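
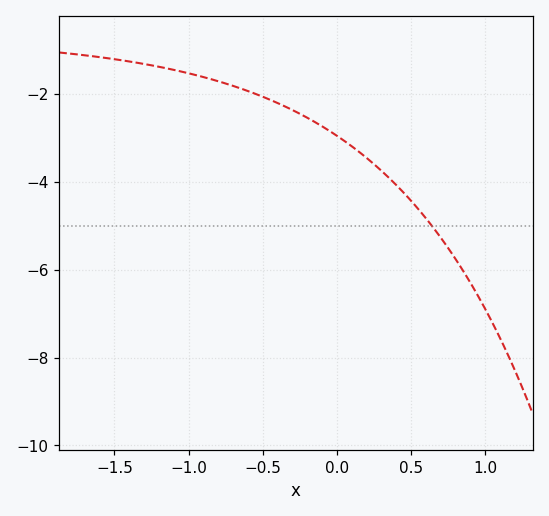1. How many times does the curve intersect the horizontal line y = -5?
1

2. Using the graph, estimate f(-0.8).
-1.8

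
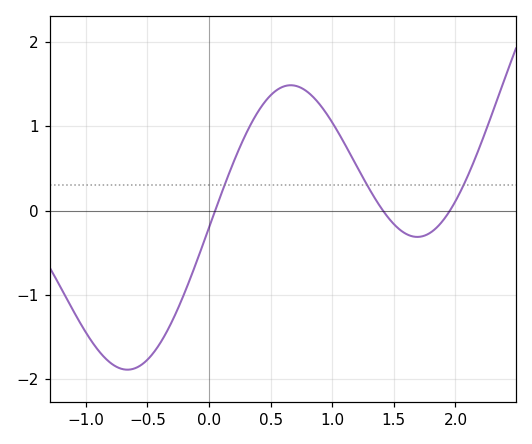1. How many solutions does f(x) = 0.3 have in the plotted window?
3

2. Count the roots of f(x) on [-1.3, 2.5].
3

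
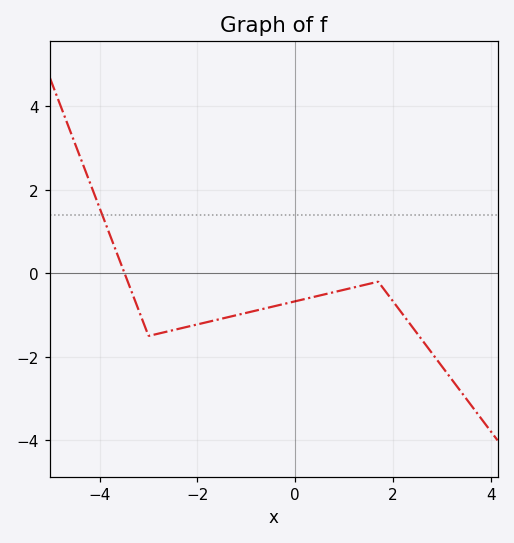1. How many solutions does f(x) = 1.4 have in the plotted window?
1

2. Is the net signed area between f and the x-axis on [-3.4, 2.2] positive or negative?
negative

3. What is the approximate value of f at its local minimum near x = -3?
-1.4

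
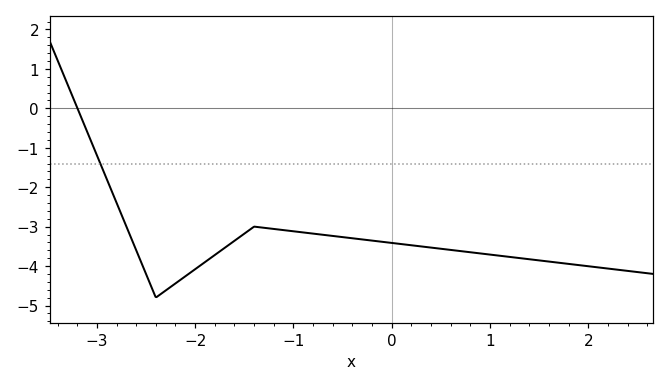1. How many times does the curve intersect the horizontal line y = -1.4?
1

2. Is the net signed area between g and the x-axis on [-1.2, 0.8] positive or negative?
negative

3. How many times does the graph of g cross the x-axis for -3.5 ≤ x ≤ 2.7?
1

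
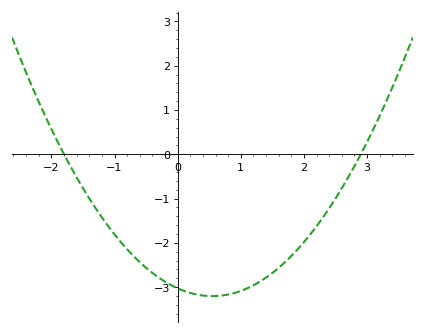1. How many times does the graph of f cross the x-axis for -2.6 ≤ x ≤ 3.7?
2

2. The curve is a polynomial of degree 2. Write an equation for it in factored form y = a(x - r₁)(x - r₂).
y = 0.58(x + 1.8)(x - 2.9)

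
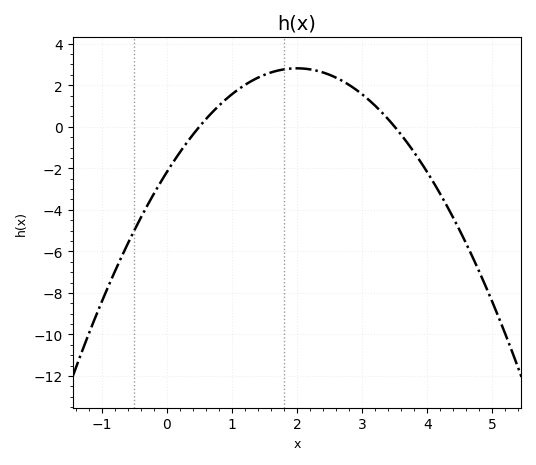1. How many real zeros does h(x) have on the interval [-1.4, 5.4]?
2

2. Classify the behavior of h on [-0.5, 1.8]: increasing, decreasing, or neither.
increasing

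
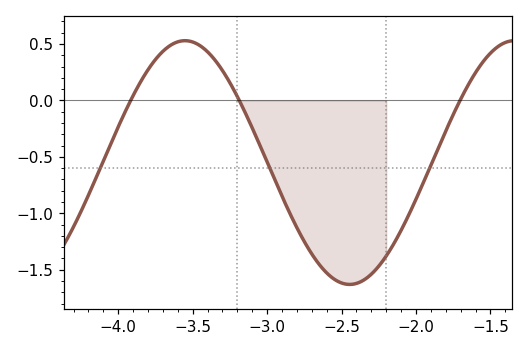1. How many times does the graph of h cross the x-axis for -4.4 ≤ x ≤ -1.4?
3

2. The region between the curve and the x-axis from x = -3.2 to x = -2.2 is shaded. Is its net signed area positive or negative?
negative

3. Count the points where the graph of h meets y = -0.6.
3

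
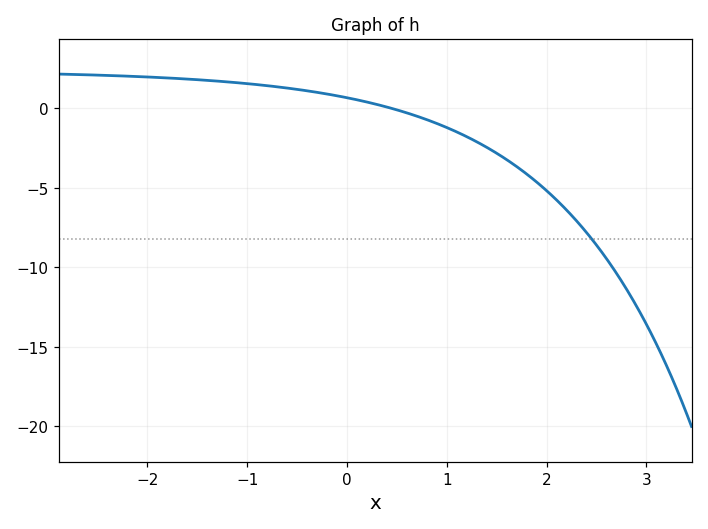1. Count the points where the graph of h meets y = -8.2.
1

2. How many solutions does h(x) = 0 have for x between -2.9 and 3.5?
1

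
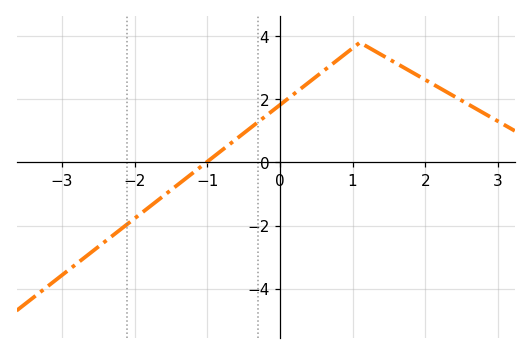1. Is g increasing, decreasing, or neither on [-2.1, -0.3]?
increasing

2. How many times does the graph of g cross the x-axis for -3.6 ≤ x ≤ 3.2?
1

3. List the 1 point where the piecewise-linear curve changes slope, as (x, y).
(1.1, 3.8)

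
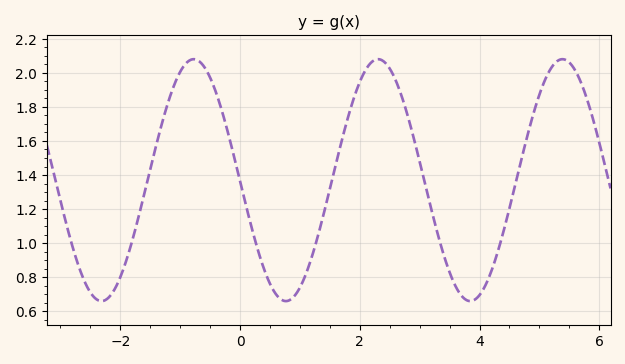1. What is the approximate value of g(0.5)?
0.76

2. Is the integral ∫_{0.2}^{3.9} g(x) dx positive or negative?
positive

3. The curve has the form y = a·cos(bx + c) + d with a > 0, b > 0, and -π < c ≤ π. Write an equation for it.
y = 0.71cos(2x + 1.6) + 1.37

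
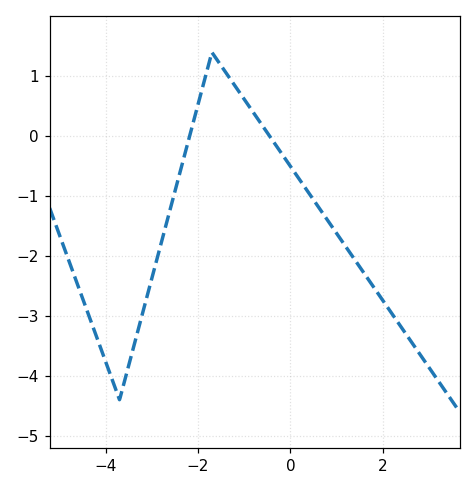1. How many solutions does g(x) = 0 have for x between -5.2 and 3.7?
2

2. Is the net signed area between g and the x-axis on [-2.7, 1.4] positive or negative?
negative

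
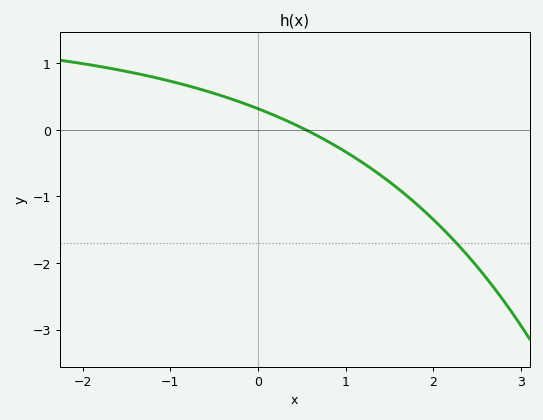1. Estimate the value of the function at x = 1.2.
-0.5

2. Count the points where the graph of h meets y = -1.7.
1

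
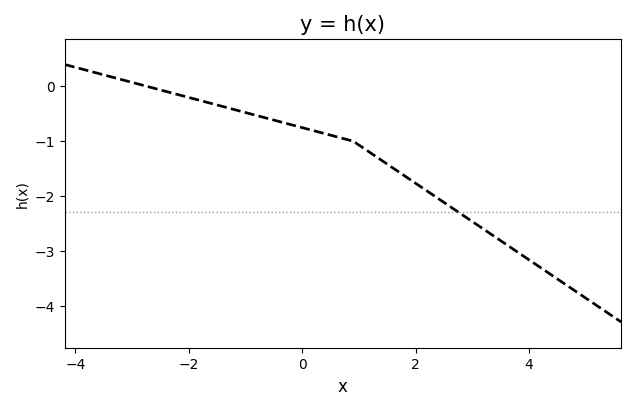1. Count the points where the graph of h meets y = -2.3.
1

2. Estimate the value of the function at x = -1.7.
-0.3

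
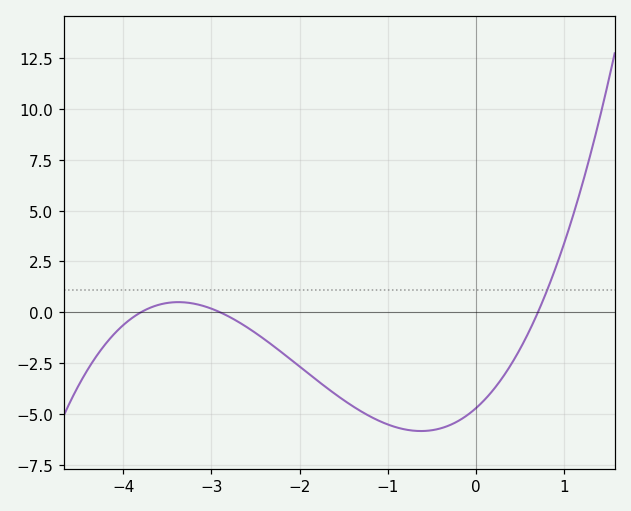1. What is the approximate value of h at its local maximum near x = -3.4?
0.502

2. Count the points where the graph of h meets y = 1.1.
1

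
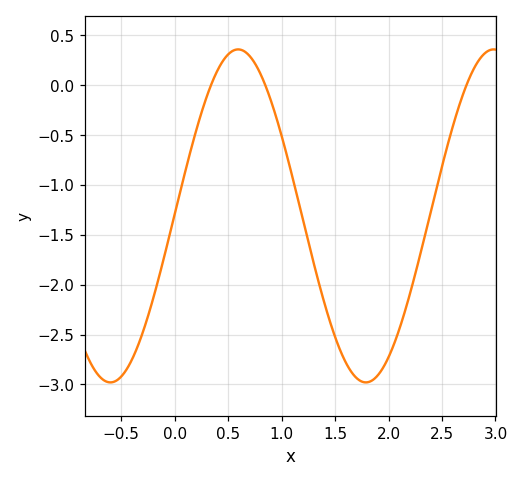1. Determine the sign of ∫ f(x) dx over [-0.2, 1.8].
negative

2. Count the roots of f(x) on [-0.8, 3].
3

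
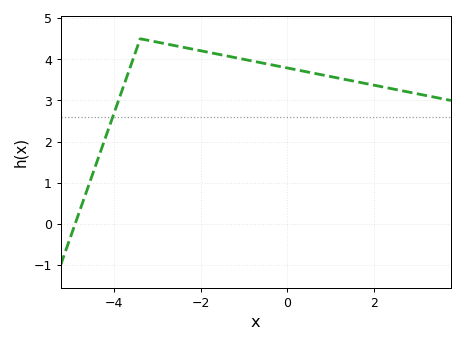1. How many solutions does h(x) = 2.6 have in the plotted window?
1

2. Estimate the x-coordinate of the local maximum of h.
-3.4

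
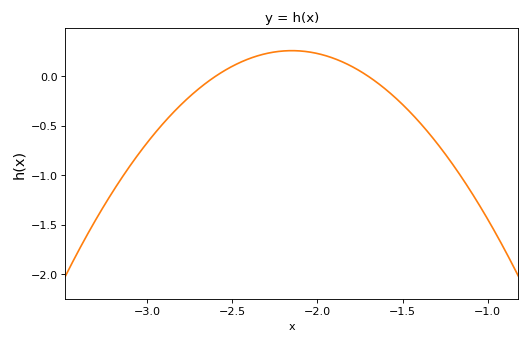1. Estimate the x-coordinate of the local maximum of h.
-2.15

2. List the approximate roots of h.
-2.6, -1.7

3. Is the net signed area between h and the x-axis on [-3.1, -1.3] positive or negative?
negative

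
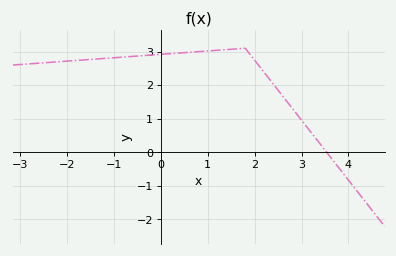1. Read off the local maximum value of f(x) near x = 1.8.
3.1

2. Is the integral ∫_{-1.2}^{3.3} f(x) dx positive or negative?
positive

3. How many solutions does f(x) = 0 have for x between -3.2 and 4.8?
1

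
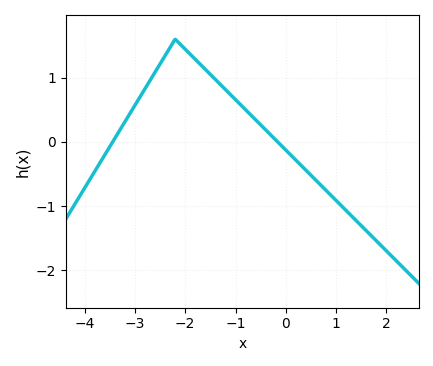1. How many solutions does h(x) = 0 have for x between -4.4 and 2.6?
2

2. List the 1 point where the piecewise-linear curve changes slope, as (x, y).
(-2.2, 1.6)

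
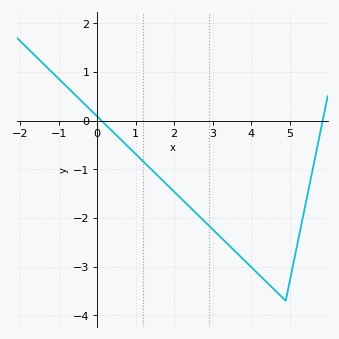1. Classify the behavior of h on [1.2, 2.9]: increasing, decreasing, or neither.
decreasing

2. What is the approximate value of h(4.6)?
-3.47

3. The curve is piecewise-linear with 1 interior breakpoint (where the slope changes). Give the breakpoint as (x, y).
(4.9, -3.7)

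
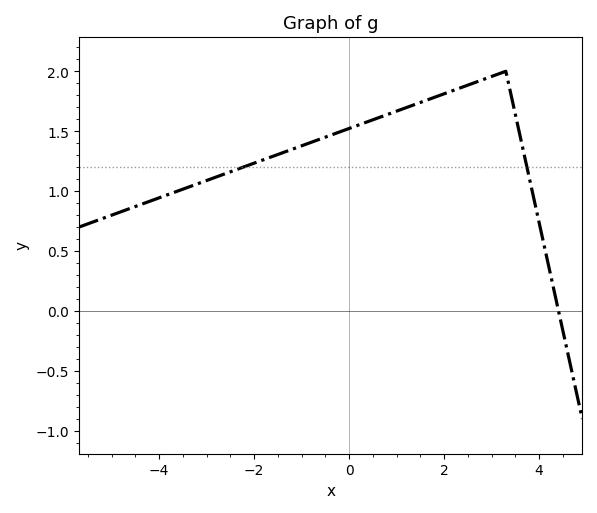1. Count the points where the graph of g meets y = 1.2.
2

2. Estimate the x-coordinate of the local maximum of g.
3.2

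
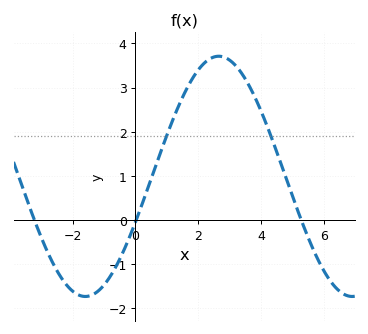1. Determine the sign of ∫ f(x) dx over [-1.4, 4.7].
positive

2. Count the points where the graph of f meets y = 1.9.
2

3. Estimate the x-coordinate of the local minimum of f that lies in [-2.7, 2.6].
-1.6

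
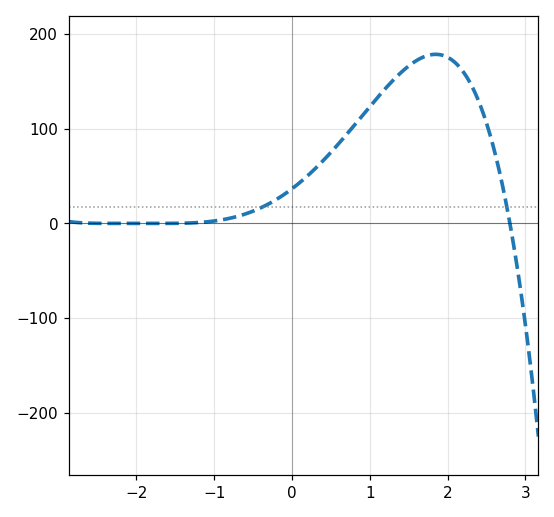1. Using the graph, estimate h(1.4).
159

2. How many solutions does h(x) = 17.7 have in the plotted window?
2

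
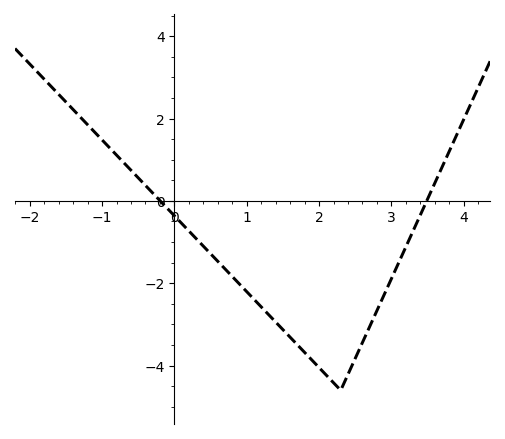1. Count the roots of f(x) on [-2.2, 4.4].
2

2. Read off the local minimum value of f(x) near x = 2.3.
-4.6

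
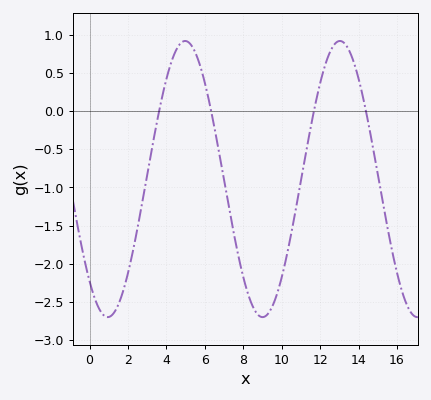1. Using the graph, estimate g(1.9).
-2.22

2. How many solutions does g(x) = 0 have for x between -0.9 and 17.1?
4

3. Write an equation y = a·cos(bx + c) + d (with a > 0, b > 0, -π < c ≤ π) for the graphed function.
y = 1.81cos(0.78x + 2.4) - 0.89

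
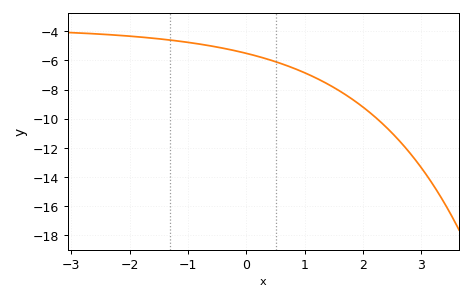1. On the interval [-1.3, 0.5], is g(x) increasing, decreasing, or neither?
decreasing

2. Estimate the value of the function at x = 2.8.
-12.4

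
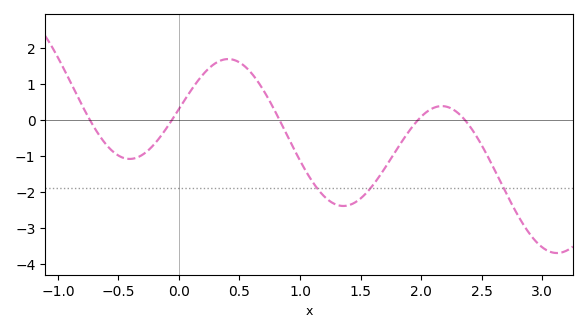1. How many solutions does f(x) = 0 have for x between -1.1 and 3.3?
5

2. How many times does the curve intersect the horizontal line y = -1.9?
3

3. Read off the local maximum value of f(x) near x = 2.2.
0.4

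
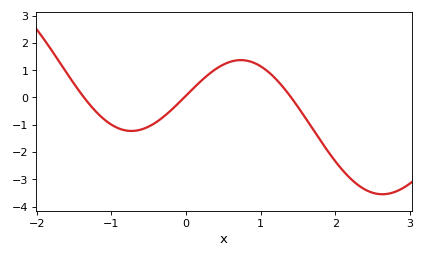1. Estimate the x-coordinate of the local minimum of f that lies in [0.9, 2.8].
2.6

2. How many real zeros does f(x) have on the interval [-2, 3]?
3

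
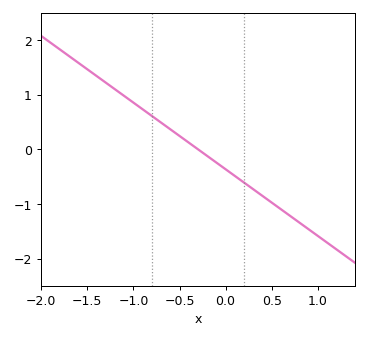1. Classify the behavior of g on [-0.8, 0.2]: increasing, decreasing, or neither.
decreasing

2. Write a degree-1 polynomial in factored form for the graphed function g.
y = -1.22(x + 0.3)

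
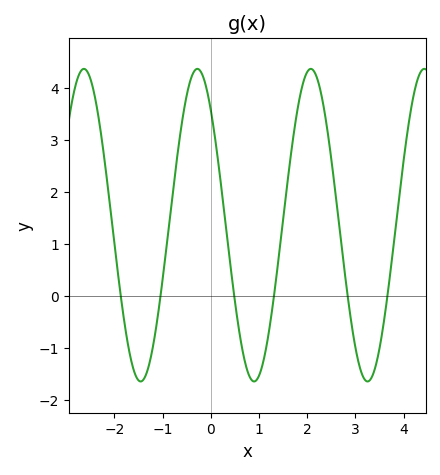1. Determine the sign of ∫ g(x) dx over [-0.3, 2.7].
positive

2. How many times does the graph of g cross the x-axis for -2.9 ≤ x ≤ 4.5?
6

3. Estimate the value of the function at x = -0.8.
1.9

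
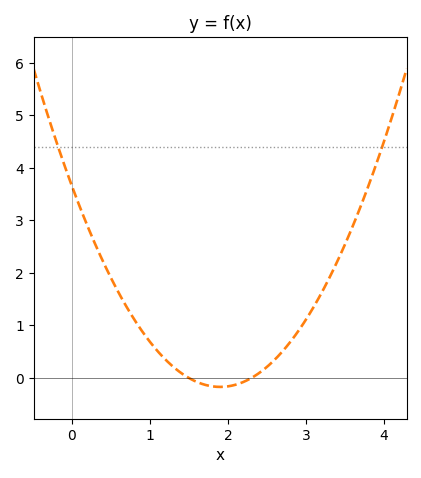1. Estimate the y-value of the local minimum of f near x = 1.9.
-0.2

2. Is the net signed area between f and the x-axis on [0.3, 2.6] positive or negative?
positive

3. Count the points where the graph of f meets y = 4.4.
2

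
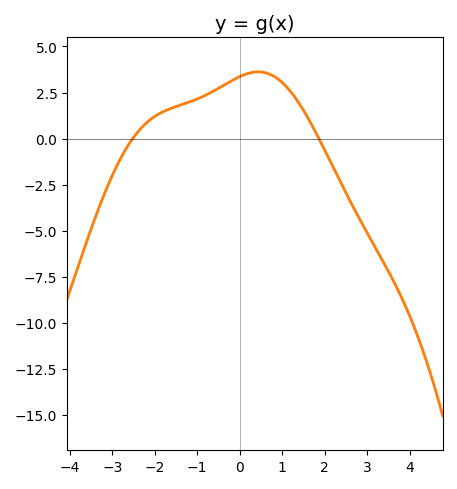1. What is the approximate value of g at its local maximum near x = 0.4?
3.5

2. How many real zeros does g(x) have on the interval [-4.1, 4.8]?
2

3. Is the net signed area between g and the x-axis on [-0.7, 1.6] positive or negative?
positive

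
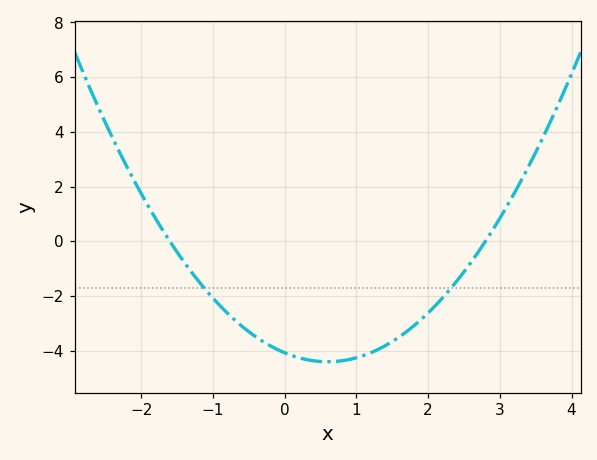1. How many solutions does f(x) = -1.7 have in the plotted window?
2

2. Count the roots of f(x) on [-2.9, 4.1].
2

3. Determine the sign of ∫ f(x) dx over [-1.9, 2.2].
negative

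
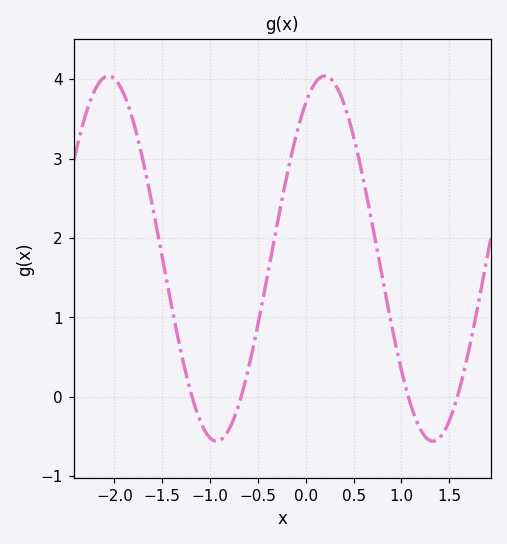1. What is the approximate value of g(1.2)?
-0.416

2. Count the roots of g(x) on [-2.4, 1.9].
4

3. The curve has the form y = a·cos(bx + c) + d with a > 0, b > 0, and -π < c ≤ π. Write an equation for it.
y = 2.3cos(2.78x - 0.55) + 1.74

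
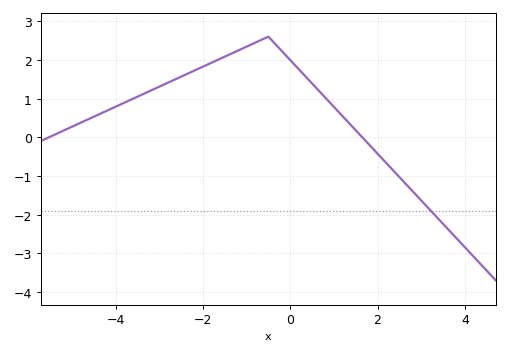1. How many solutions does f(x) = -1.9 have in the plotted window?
1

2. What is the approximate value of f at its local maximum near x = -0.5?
2.6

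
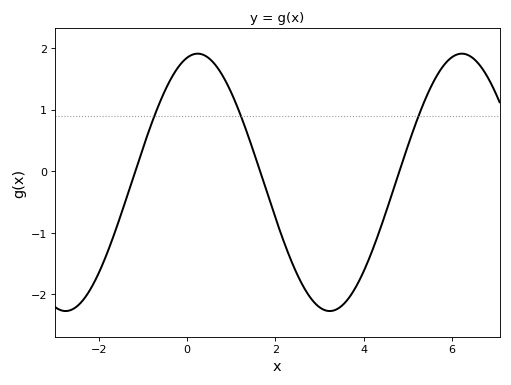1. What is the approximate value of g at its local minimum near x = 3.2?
-2.3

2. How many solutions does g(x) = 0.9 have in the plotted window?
3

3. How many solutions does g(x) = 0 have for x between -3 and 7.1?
3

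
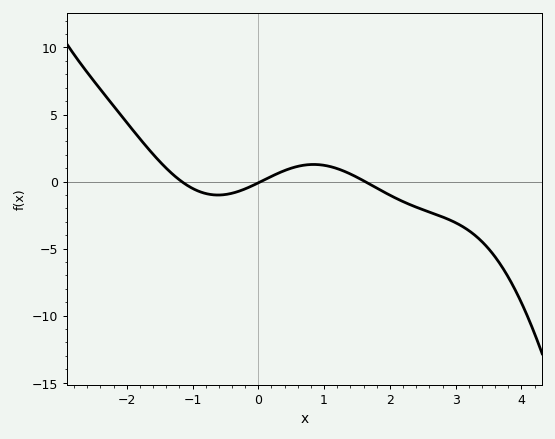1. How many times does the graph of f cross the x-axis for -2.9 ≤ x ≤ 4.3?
3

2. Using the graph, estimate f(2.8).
-2.64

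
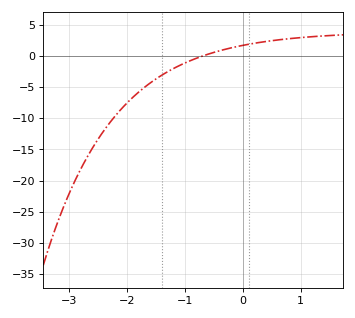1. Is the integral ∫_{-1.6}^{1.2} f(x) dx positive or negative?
positive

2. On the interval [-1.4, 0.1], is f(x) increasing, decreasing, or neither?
increasing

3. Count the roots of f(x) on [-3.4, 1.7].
1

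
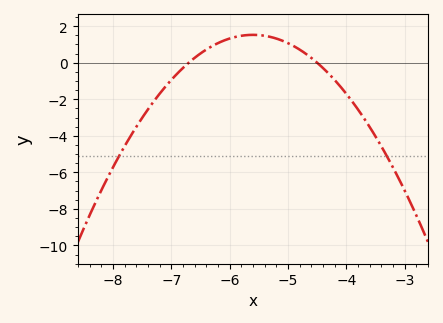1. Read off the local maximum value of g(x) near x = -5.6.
1.52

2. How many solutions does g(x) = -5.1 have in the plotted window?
2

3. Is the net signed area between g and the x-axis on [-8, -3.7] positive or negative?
negative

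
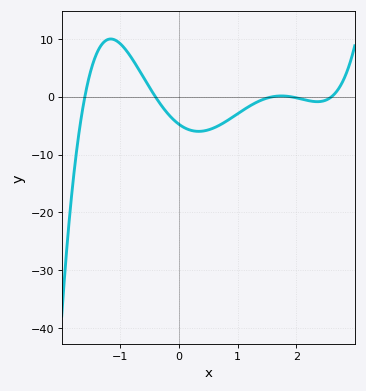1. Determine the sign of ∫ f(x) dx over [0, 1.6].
negative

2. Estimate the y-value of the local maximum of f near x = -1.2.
9.98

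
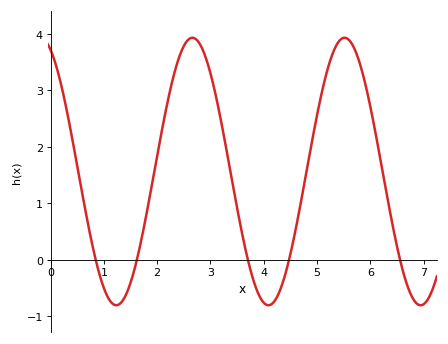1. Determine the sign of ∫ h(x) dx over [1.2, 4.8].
positive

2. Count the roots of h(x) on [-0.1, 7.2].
5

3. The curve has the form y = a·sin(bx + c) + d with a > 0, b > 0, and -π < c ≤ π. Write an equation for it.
y = 2.37sin(2.2x + 2) + 1.56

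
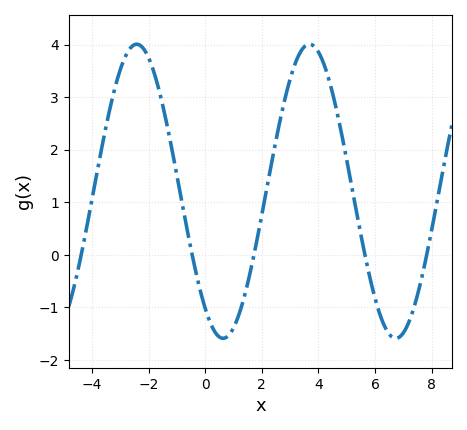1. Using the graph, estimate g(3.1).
3.52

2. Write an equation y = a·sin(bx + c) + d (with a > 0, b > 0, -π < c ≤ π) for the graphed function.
y = 2.8sin(1.03x - 2.22) + 1.21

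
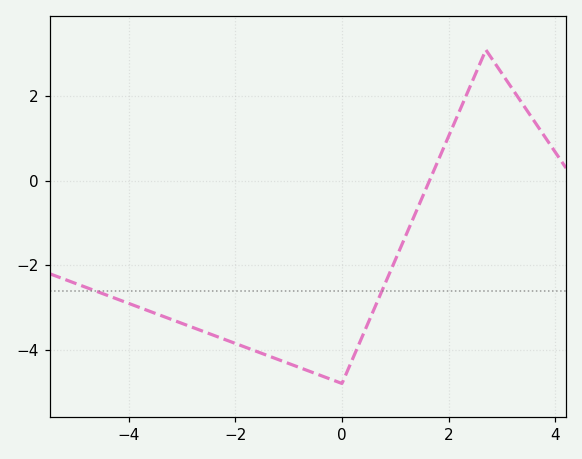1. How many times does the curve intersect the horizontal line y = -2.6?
2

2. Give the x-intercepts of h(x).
1.64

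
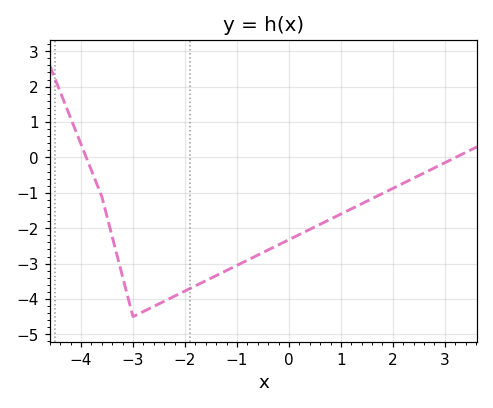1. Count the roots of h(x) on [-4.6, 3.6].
2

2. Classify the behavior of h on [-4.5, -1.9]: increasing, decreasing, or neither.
neither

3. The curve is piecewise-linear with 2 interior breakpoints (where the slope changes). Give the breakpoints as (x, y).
(-3.6, -1.1); (-3, -4.5)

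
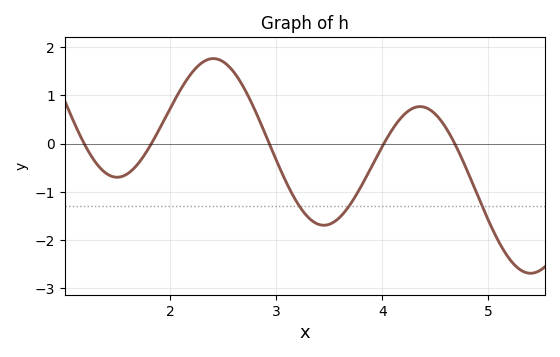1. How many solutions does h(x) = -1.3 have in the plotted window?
3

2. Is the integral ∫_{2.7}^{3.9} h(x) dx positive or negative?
negative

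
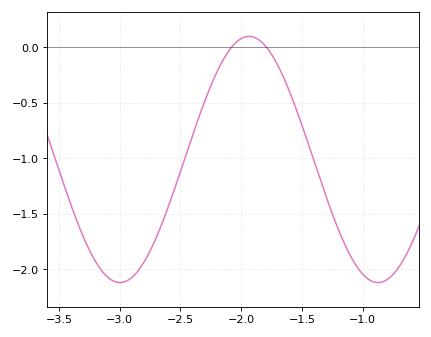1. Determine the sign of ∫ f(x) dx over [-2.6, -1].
negative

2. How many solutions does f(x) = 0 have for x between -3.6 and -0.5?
2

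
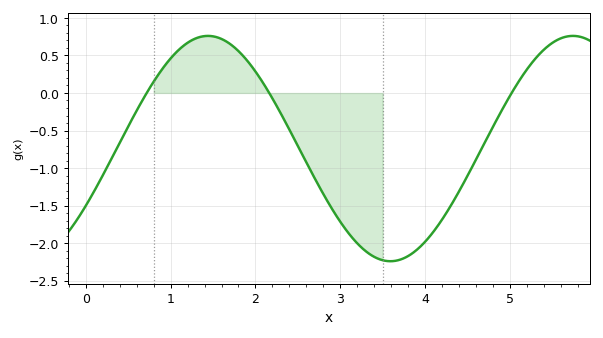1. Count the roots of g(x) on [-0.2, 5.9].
3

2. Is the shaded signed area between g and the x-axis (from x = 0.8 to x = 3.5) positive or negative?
negative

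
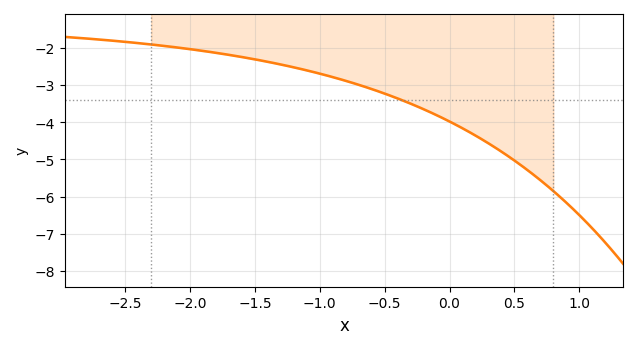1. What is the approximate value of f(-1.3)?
-2.44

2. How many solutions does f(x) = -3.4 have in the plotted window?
1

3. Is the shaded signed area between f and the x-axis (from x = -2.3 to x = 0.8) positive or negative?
negative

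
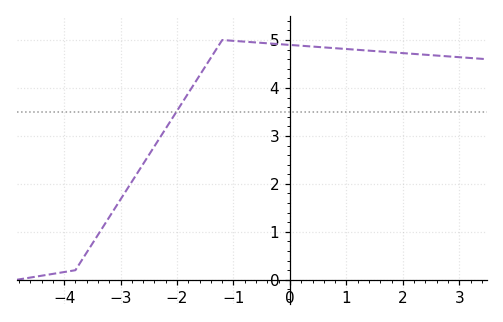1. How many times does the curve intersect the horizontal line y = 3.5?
1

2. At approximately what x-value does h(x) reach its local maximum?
-1.2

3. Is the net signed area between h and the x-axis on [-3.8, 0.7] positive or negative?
positive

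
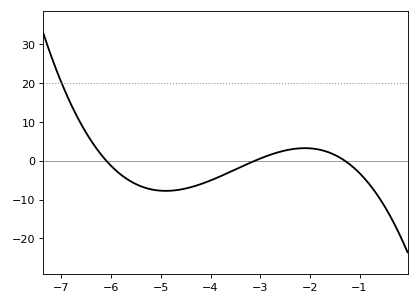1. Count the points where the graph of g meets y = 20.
1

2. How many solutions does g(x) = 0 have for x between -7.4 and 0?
3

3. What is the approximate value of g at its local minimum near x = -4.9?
-8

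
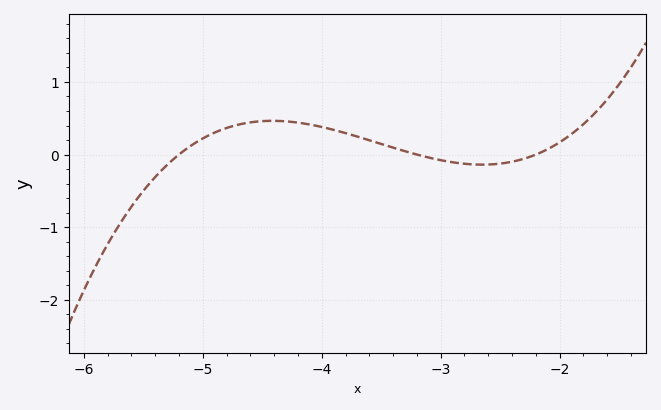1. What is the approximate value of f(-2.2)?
0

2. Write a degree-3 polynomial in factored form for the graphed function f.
y = 0.22(x + 5.2)(x + 3.2)(x + 2.2)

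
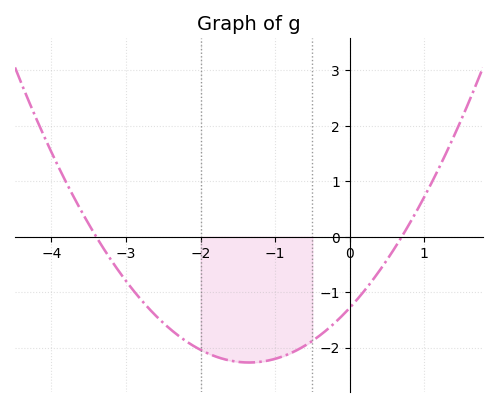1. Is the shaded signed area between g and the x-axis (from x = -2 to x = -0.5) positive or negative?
negative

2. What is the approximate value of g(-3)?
-0.8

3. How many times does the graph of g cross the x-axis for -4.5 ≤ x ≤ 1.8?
2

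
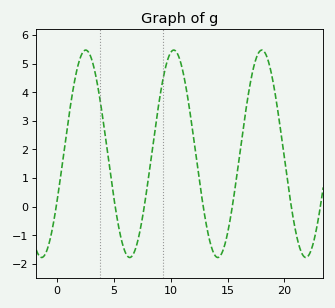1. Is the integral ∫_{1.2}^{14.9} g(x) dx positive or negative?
positive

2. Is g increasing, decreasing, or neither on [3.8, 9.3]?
neither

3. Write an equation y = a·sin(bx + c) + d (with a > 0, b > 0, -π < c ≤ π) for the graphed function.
y = 3.62sin(0.81x - 0.46) + 1.85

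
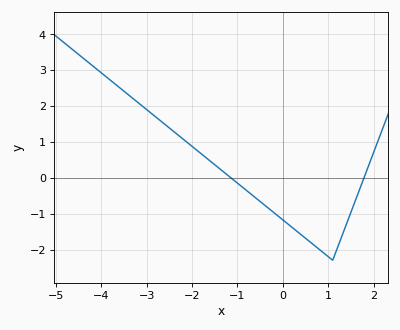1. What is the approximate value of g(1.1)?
-2.3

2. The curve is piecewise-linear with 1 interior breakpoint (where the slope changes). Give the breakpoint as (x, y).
(1.1, -2.3)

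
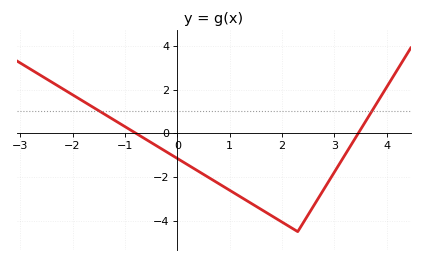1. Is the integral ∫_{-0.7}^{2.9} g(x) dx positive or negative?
negative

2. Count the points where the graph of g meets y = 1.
2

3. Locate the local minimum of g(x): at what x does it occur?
2.3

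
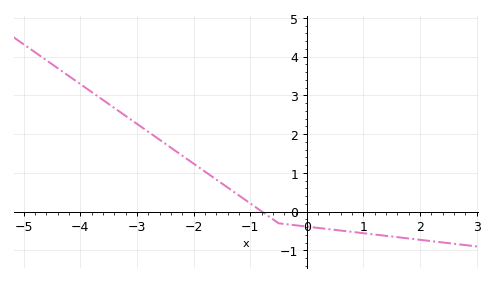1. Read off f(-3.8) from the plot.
3.1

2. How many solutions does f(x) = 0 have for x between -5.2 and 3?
1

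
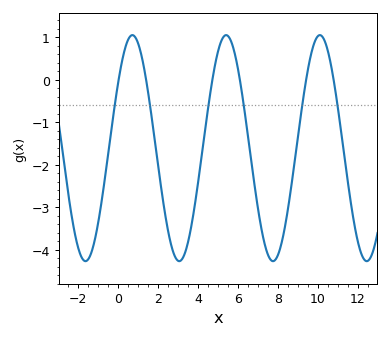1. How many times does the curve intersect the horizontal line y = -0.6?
6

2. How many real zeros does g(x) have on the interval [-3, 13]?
6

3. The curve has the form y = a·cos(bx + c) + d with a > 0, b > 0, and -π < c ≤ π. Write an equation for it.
y = 2.66cos(1.3x - 0.97) - 1.61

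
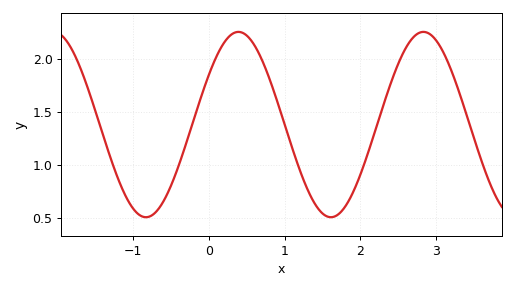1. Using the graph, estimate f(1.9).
0.74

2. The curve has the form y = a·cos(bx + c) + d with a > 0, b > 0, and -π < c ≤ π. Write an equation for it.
y = 0.87cos(2.6x - 1) + 1.38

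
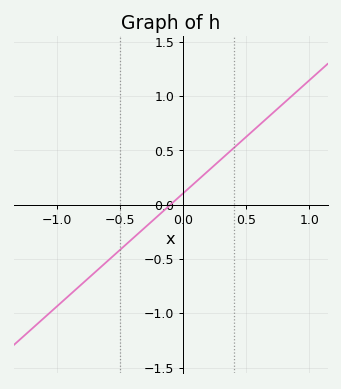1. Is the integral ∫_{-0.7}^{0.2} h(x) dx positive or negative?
negative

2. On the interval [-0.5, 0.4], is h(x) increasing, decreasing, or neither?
increasing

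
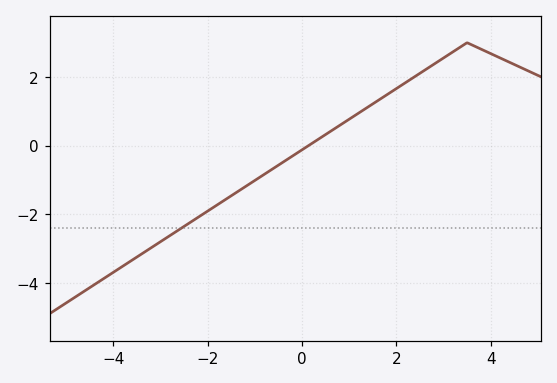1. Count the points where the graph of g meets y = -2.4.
1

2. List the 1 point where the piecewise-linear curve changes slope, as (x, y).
(3.5, 3)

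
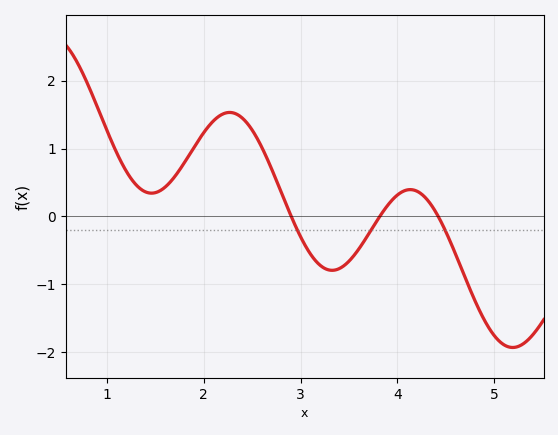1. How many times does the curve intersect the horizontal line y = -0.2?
3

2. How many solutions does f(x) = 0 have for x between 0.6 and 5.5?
3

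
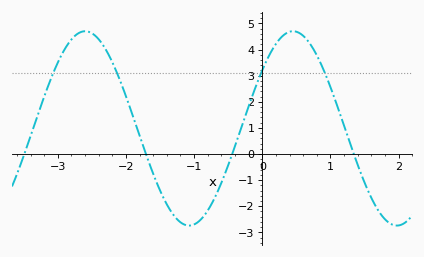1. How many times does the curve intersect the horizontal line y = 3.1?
4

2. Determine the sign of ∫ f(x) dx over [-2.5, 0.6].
positive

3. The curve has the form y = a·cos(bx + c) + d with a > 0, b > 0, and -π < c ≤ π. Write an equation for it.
y = 3.72cos(2.06x - 0.93) + 0.98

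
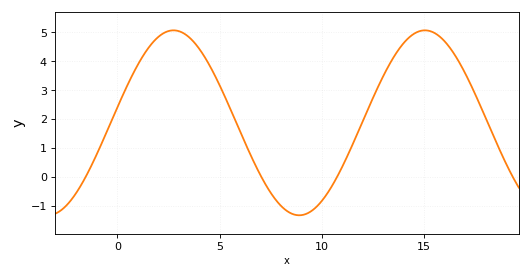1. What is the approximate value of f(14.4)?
4.89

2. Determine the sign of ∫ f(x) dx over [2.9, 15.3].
positive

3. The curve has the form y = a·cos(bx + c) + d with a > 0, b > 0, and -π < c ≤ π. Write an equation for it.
y = 3.19cos(0.51x - 1.4) + 1.88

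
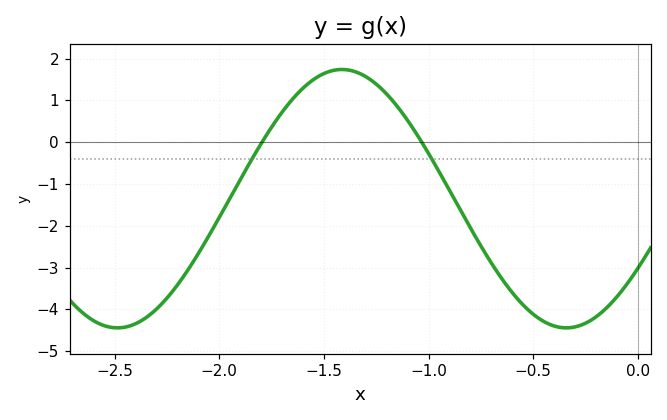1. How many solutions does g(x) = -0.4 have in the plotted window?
2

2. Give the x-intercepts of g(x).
-1.8, -1.05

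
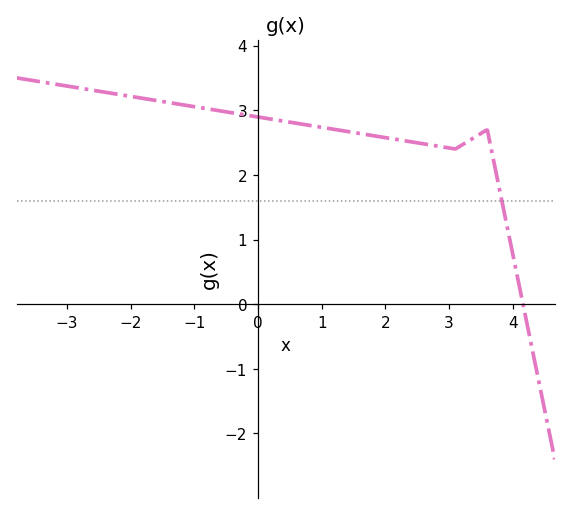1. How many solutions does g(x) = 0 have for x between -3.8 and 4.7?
1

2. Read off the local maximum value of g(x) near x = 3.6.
2.7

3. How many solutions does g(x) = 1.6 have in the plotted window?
1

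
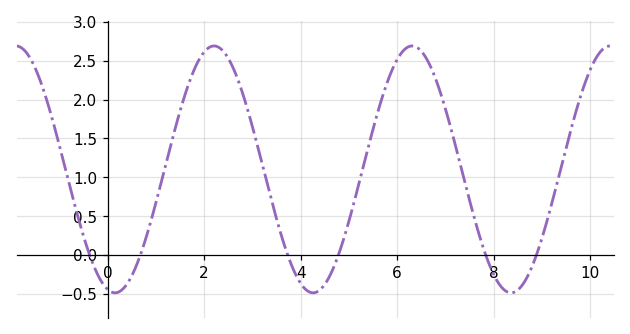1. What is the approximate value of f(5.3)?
1.14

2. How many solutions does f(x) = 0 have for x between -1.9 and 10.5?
6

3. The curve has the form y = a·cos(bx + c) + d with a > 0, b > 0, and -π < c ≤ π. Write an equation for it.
y = 1.59cos(1.53x + 2.91) + 1.1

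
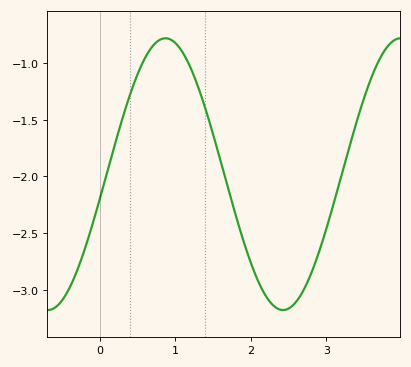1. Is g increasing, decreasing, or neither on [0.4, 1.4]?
neither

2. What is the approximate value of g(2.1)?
-2.93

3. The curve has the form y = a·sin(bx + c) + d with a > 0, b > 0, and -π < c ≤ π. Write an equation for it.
y = 1.2sin(2.02x - 0.19) - 1.98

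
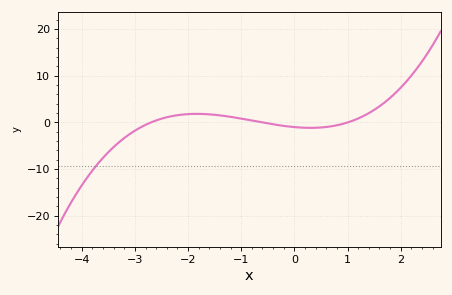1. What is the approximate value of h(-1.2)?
1.21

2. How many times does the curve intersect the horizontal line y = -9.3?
1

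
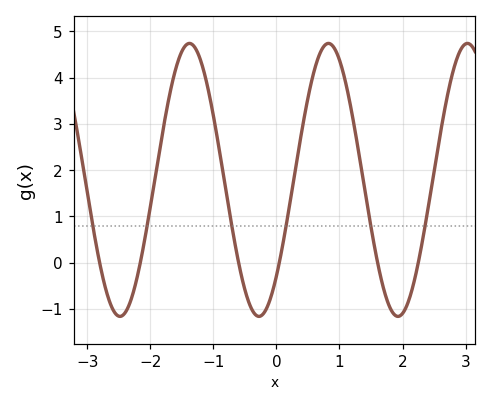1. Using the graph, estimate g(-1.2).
4.36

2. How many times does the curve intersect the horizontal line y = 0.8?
6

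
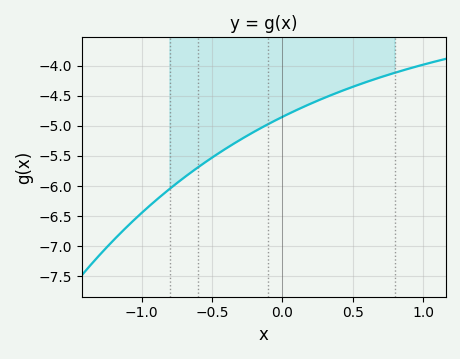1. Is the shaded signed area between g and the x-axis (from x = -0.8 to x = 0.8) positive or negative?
negative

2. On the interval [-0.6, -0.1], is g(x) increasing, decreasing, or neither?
increasing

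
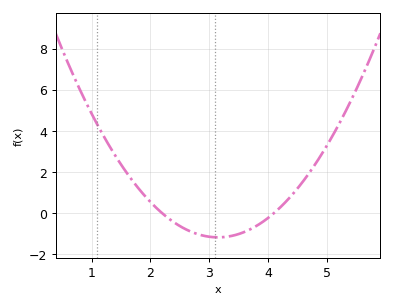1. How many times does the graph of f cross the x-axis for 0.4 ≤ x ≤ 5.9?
2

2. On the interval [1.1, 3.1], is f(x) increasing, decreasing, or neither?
decreasing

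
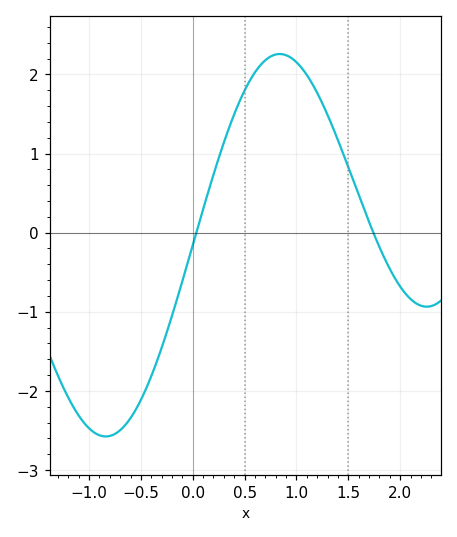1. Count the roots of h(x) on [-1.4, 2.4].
2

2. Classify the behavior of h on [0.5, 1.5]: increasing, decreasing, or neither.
neither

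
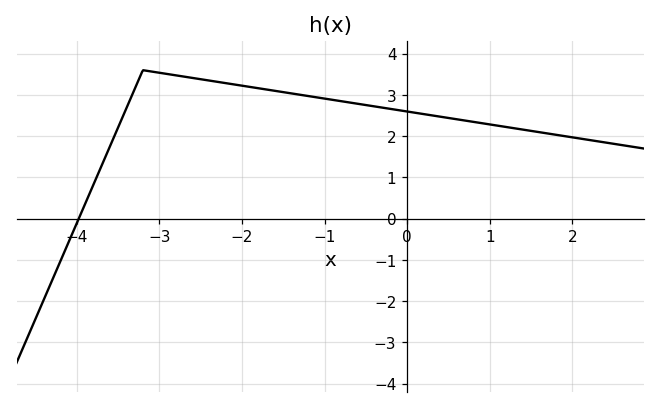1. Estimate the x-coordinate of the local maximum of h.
-3.2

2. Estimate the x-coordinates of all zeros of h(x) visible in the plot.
-3.98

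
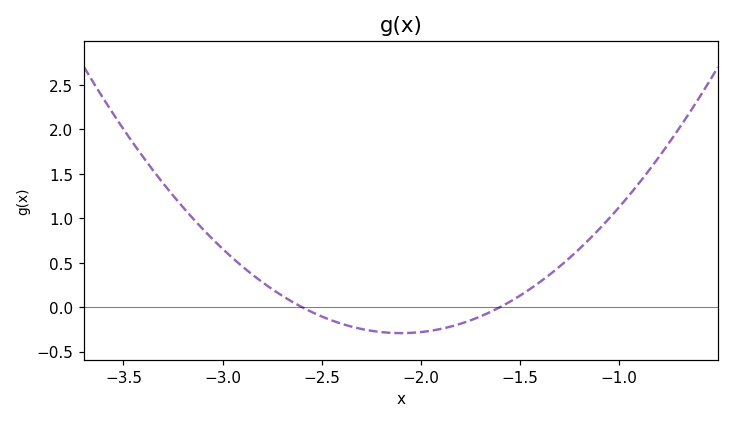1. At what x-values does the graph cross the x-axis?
-2.6, -1.6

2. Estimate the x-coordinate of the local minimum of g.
-2.1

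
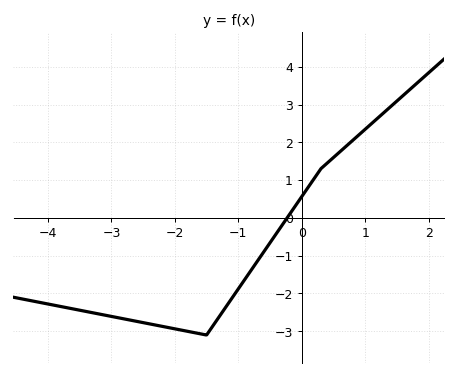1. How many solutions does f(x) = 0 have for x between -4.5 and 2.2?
1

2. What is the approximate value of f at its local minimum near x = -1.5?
-3.1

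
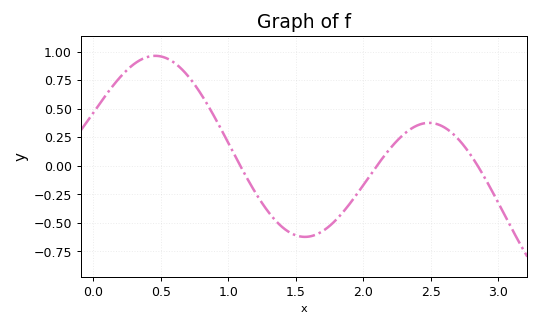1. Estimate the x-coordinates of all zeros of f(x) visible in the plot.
1.1, 2.1, 2.85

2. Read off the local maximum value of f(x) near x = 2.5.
0.4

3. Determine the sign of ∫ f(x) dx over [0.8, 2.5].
negative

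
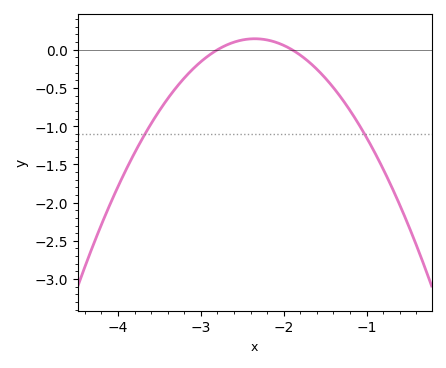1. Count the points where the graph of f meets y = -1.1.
2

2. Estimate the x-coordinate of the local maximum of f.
-2.35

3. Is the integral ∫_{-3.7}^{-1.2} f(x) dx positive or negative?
negative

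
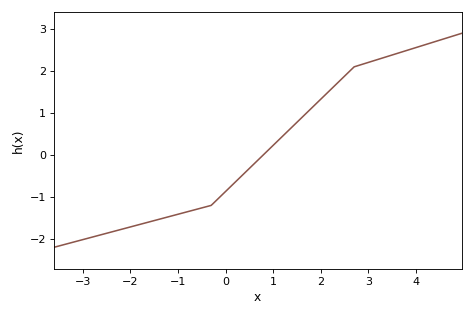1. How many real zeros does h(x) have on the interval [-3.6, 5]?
1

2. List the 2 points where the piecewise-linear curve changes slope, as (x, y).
(-0.3, -1.2); (2.7, 2.1)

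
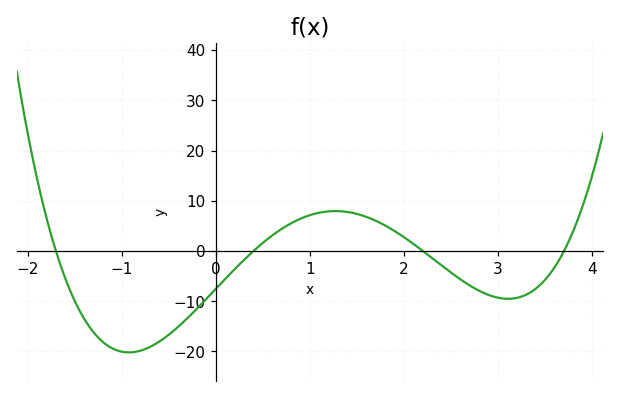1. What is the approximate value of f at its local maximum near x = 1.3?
7.94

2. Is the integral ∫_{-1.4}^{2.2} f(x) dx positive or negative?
negative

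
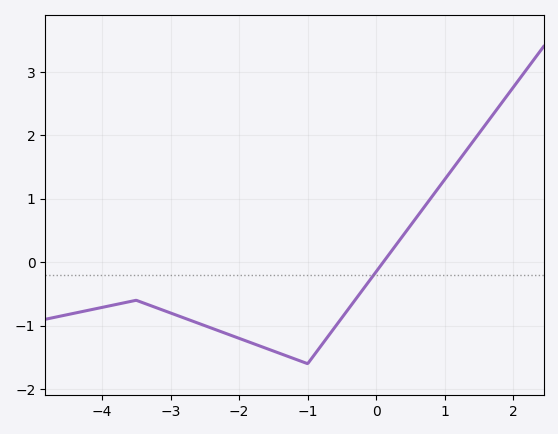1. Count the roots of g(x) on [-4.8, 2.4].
1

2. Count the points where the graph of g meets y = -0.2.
1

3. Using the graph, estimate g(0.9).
1.16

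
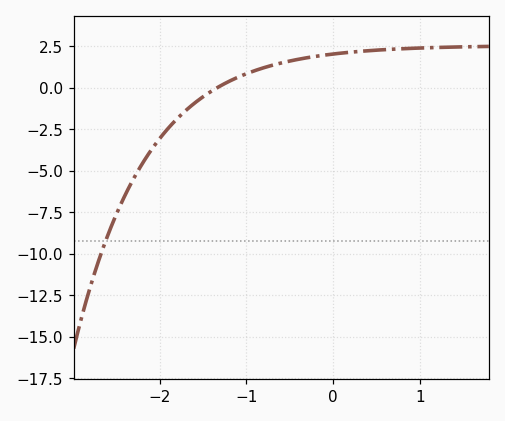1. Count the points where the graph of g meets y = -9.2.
1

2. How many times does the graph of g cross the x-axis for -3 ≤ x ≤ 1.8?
1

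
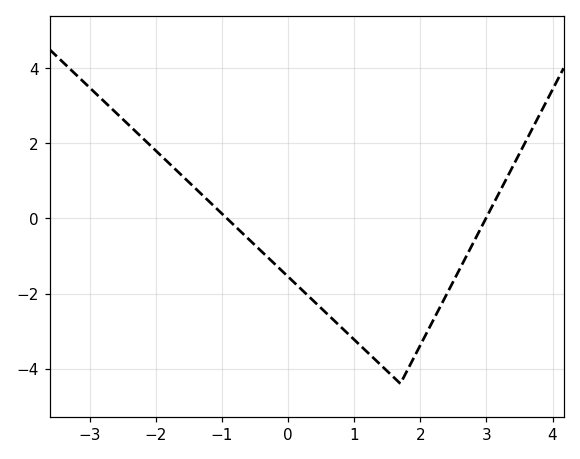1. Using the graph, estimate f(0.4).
-2.2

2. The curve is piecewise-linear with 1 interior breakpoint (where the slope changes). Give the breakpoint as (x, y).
(1.7, -4.4)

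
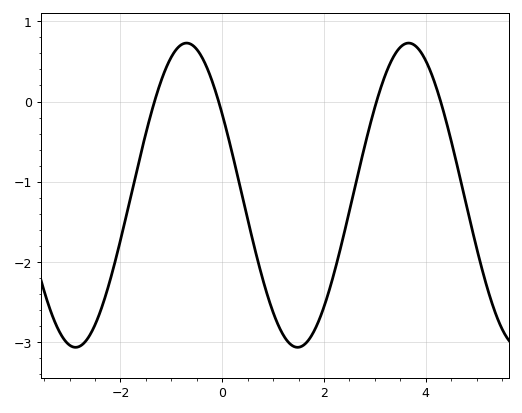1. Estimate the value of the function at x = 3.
-0.071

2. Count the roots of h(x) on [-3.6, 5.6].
4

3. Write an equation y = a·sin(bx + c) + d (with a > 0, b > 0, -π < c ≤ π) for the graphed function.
y = 1.9sin(1.44x + 2.58) - 1.17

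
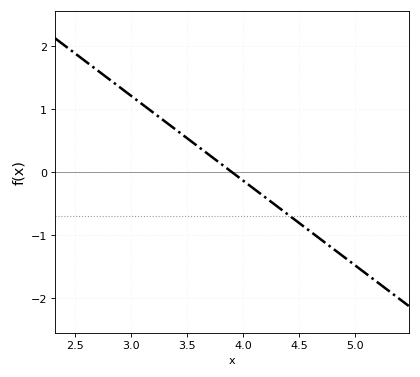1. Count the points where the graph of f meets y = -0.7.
1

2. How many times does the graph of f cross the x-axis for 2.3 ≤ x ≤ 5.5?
1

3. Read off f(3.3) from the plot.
0.81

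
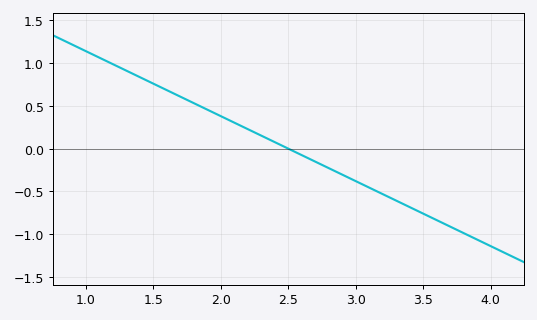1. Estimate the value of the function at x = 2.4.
0.076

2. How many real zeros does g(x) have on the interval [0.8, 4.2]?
1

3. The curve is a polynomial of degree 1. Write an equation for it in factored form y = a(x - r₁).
y = -0.76(x - 2.5)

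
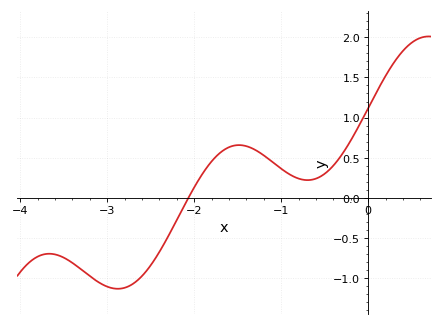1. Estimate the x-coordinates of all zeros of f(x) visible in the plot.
-2.1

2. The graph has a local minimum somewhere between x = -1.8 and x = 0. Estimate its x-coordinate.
-0.7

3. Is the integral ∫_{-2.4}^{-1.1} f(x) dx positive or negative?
positive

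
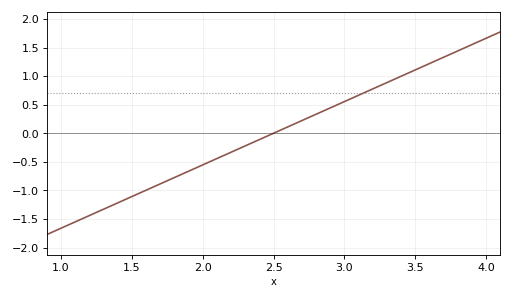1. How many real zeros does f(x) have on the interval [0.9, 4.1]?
1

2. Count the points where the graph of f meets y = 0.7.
1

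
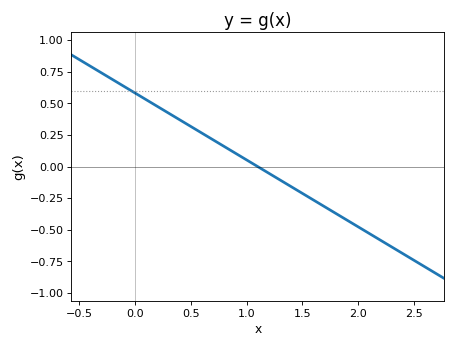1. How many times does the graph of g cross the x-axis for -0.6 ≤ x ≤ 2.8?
1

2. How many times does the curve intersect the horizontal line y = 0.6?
1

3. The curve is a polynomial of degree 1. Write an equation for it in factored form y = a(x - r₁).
y = -0.53(x - 1.1)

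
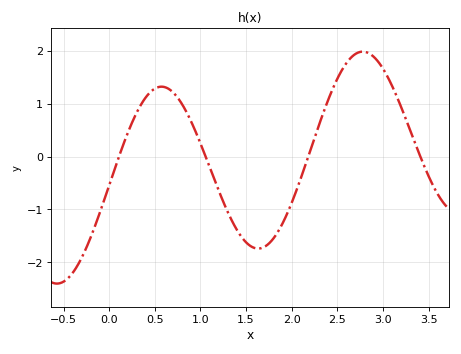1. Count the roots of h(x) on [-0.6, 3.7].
4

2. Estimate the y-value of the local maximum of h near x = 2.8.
1.98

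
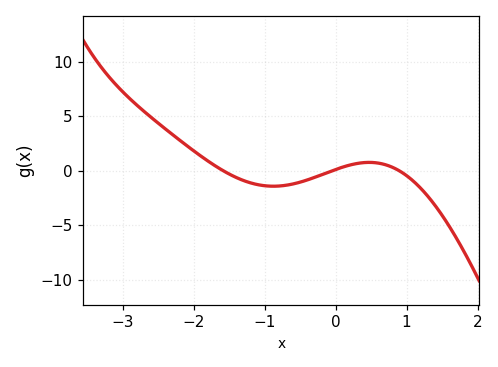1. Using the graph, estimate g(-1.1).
-1.27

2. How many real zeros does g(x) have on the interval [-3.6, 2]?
3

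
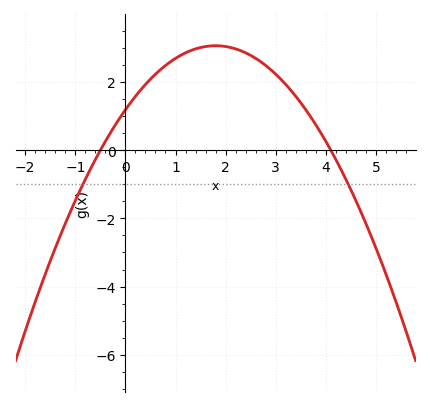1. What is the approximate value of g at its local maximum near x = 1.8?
3.07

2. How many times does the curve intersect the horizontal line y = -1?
2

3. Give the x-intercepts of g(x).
-0.5, 4.1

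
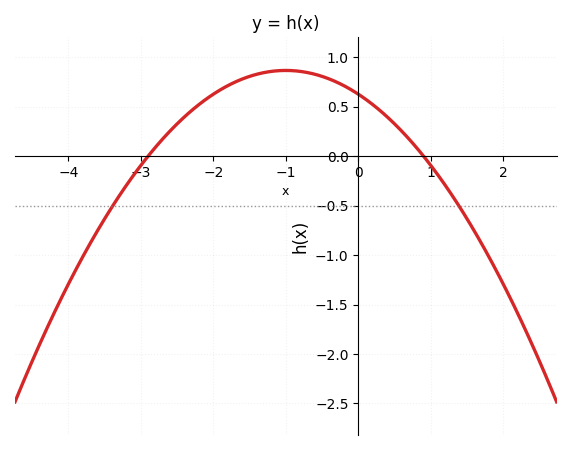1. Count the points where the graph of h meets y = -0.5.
2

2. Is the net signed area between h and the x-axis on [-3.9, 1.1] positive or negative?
positive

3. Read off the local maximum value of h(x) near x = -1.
0.85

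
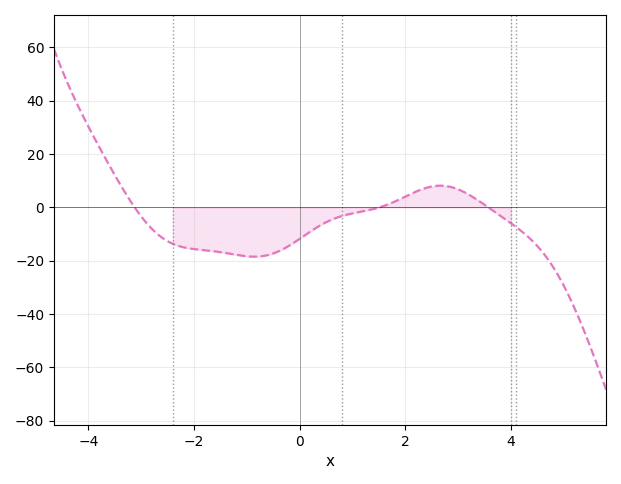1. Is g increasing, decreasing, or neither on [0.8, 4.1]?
neither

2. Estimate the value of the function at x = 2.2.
5.9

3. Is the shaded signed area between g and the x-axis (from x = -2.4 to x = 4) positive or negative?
negative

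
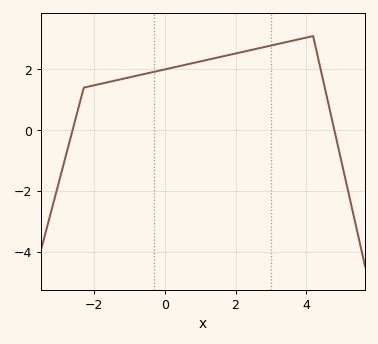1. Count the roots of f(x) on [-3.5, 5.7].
2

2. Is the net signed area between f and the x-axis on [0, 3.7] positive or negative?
positive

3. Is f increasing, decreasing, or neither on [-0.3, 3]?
increasing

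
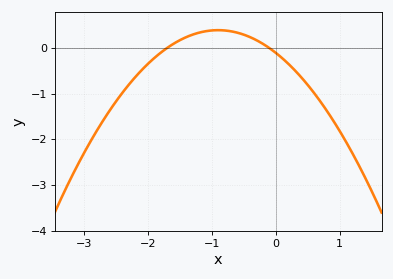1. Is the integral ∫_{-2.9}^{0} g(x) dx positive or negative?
negative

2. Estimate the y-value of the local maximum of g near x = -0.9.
0.39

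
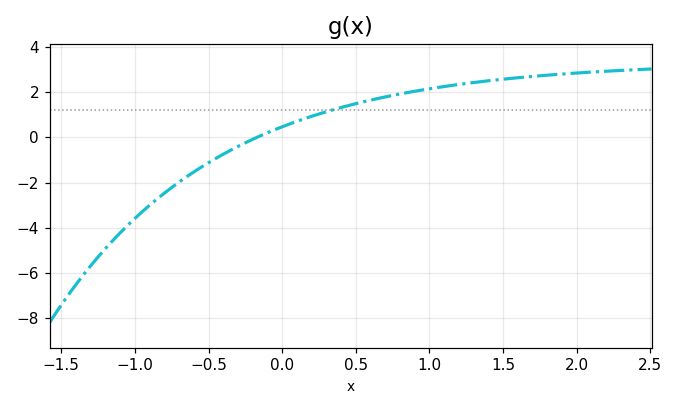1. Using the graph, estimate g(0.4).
1.32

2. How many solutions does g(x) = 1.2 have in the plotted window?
1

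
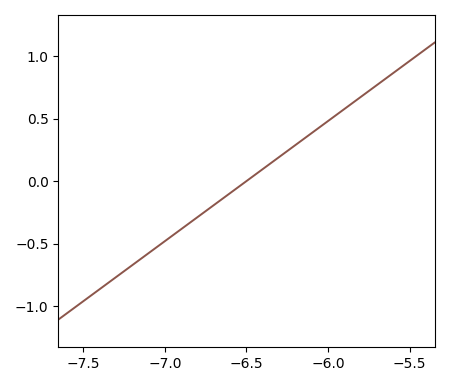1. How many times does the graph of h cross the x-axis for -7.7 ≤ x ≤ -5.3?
1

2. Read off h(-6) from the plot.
0.48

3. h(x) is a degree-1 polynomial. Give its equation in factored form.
y = 0.96(x + 6.5)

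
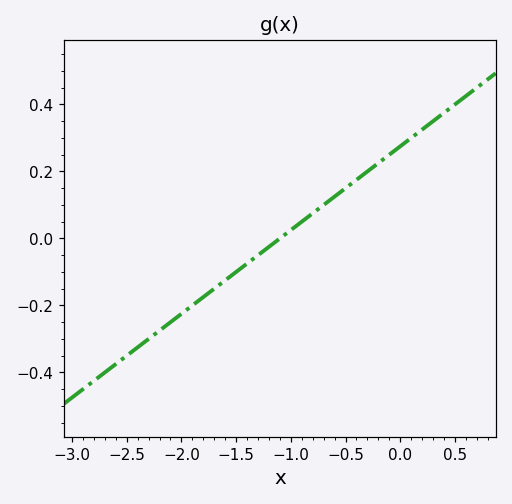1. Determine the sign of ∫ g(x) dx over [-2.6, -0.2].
negative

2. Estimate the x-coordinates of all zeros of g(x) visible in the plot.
-1.1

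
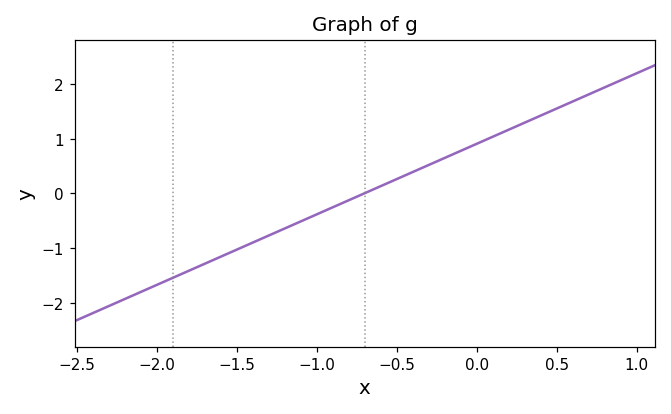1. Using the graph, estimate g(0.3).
1.3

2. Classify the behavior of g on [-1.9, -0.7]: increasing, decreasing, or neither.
increasing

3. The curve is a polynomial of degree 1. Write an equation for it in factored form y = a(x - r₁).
y = 1.29(x + 0.7)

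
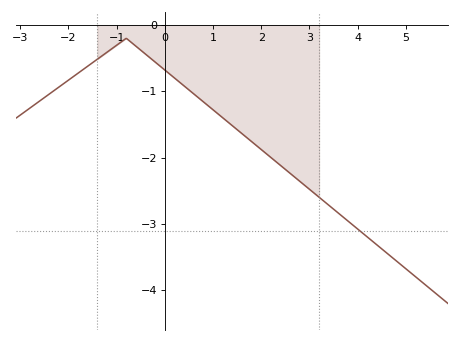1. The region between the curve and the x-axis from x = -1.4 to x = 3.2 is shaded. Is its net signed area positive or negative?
negative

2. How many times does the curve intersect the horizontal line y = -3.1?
1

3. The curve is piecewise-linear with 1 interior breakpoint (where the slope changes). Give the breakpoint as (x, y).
(-0.8, -0.2)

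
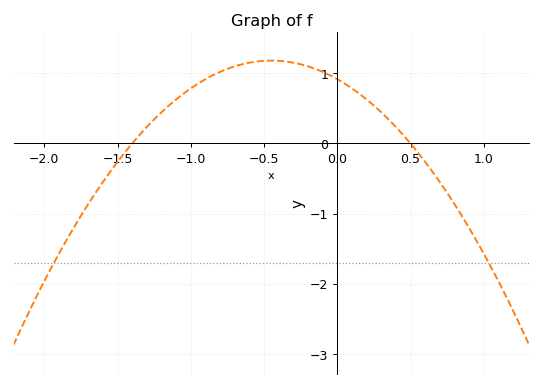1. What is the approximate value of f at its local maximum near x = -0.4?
1.18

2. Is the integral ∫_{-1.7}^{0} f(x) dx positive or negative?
positive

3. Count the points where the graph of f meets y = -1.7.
2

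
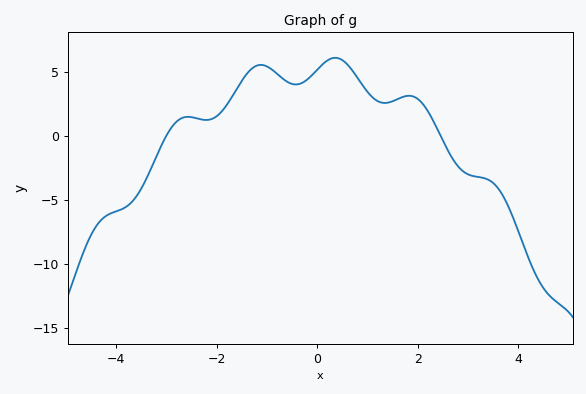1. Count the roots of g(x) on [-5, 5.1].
2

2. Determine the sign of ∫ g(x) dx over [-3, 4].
positive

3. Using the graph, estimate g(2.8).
-2.5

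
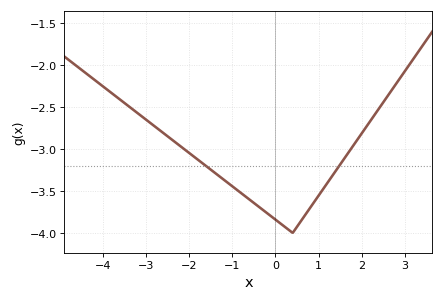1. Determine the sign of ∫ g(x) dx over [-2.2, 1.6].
negative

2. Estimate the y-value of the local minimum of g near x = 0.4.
-4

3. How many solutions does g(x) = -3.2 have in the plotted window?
2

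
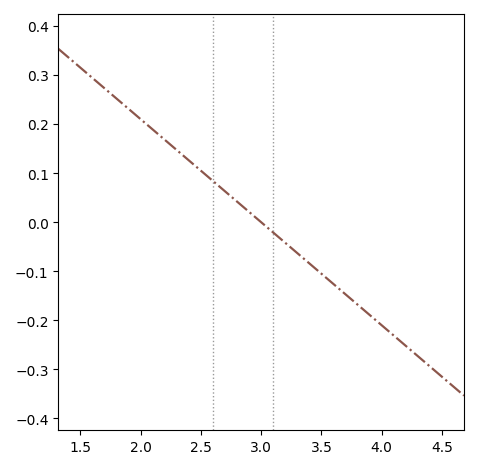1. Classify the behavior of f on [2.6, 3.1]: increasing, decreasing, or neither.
decreasing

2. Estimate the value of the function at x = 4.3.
-0.27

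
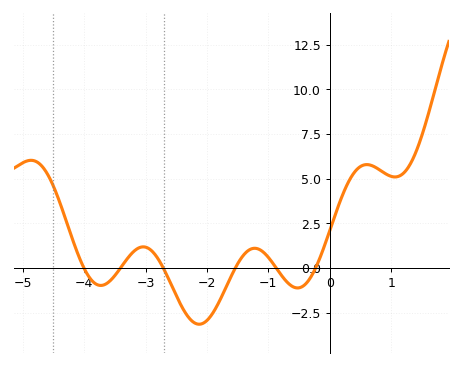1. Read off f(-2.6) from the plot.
-0.797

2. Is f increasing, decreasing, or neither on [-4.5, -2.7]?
neither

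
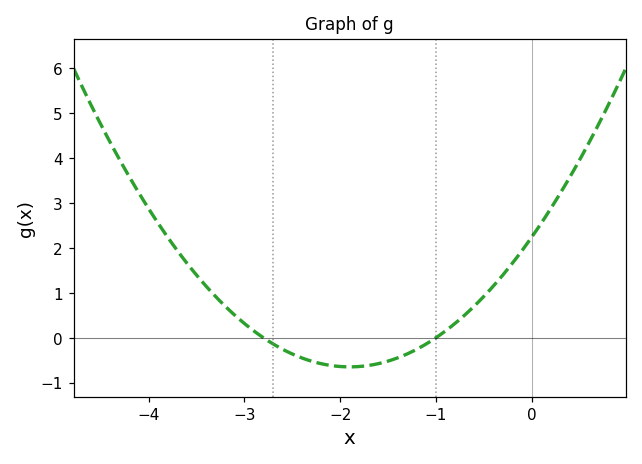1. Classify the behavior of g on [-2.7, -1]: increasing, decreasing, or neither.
neither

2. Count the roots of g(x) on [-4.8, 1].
2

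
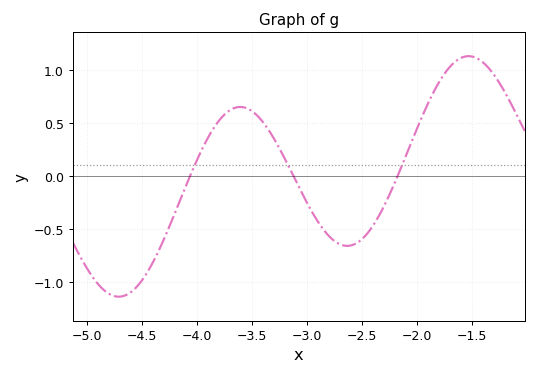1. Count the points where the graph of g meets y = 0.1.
3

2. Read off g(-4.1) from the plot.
-0.1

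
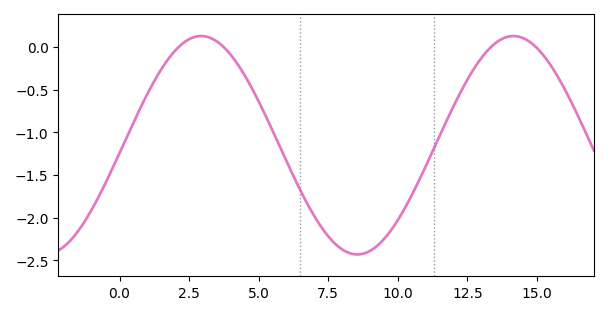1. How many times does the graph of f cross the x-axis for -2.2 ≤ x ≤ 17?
4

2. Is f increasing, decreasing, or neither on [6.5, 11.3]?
neither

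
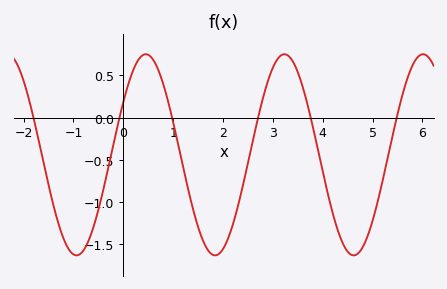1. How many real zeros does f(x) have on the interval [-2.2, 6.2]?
6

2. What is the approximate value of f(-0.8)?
-1.55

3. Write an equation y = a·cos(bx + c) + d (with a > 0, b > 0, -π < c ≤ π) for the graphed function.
y = 1.19cos(2.3x - 1) - 0.44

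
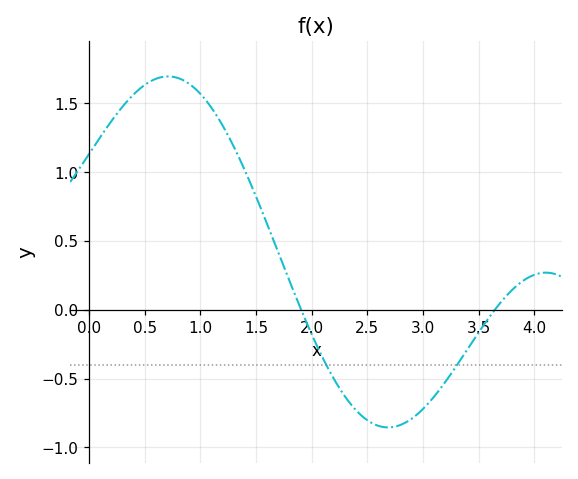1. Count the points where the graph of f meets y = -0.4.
2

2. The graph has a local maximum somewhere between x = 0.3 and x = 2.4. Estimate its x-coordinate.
0.7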